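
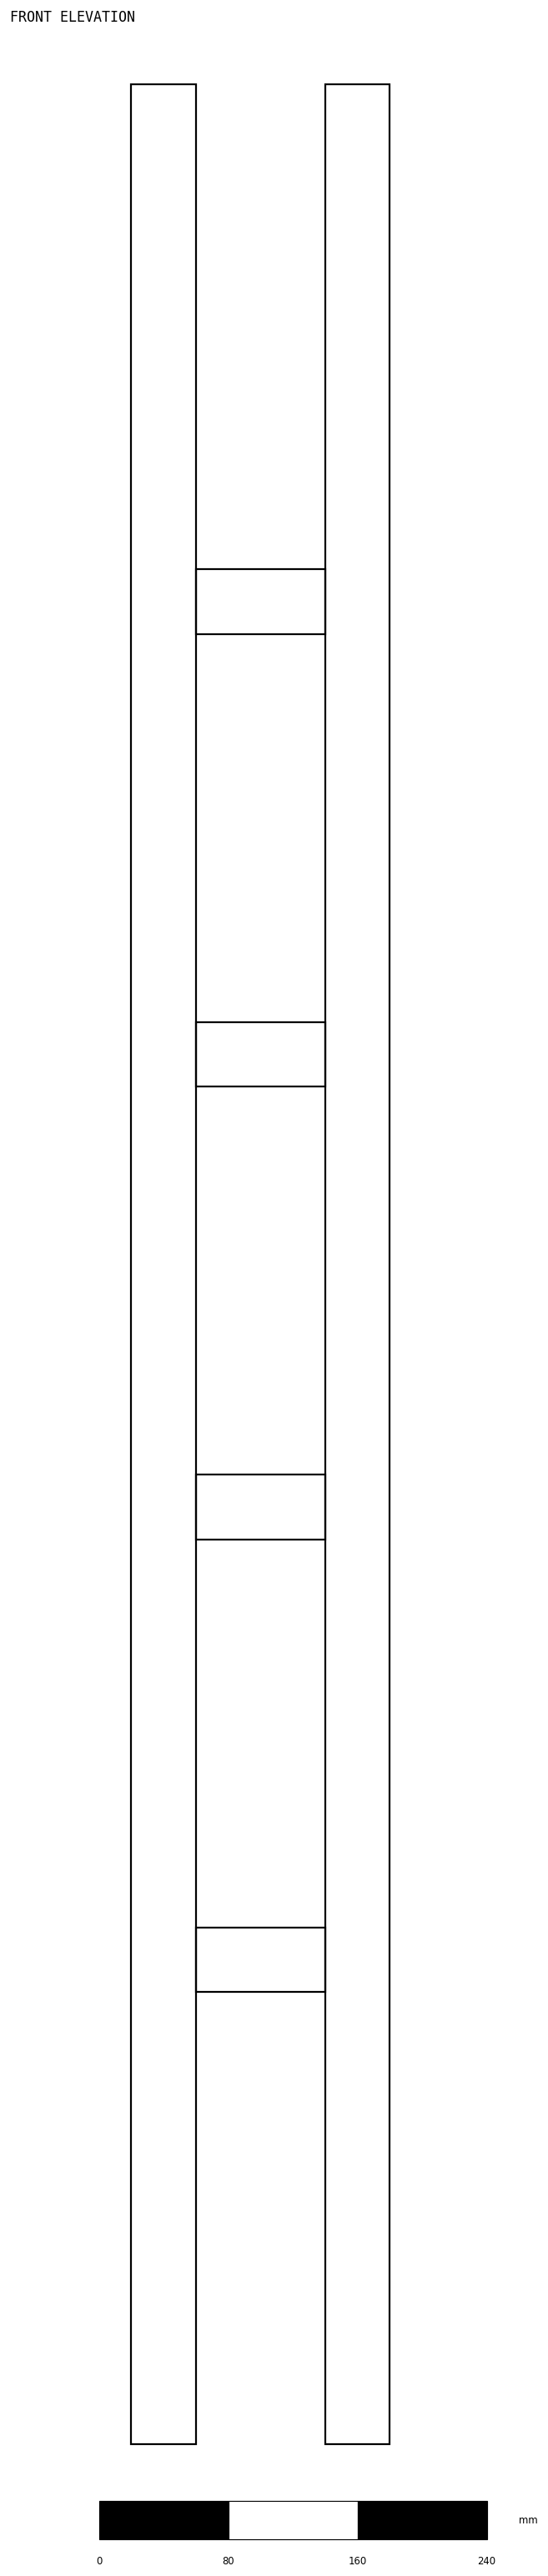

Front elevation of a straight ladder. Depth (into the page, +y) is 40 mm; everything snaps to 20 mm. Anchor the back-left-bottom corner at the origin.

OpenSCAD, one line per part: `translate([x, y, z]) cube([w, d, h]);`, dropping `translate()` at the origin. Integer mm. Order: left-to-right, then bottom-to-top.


cube([40, 40, 1460]);
translate([40, 0, 280]) cube([80, 40, 40]);
translate([40, 0, 560]) cube([80, 40, 40]);
translate([40, 0, 840]) cube([80, 40, 40]);
translate([40, 0, 1120]) cube([80, 40, 40]);
translate([120, 0, 0]) cube([40, 40, 1460]);


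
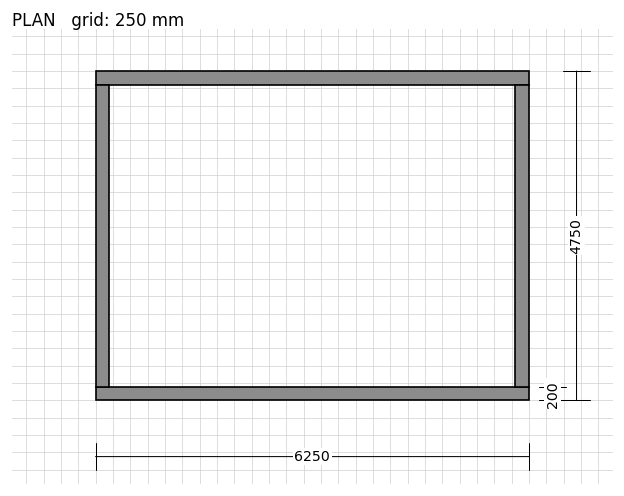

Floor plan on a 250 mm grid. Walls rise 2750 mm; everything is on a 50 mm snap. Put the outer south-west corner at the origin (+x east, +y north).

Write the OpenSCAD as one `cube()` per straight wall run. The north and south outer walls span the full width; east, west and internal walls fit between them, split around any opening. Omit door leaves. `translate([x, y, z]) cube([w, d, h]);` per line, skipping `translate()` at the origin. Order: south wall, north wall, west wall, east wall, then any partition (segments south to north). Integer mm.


cube([6250, 200, 2750]);
translate([0, 4550, 0]) cube([6250, 200, 2750]);
translate([0, 200, 0]) cube([200, 4350, 2750]);
translate([6050, 200, 0]) cube([200, 4350, 2750]);


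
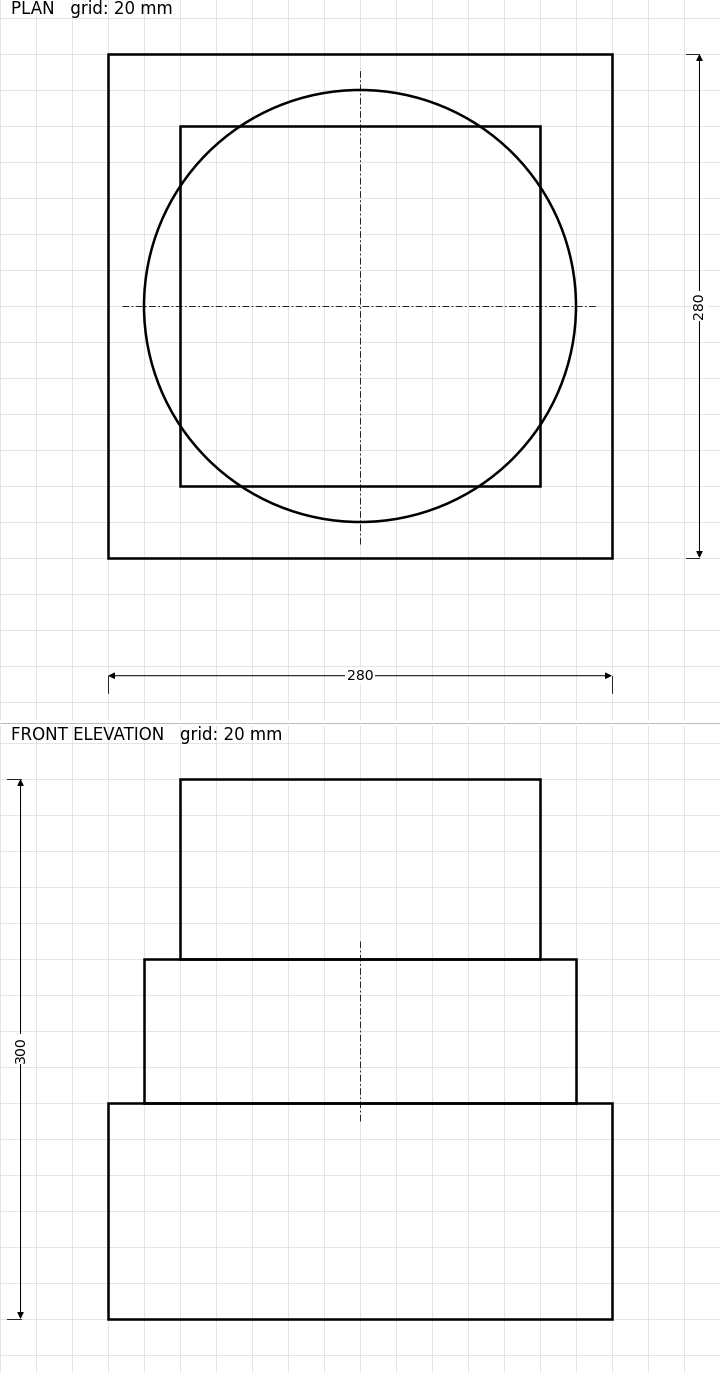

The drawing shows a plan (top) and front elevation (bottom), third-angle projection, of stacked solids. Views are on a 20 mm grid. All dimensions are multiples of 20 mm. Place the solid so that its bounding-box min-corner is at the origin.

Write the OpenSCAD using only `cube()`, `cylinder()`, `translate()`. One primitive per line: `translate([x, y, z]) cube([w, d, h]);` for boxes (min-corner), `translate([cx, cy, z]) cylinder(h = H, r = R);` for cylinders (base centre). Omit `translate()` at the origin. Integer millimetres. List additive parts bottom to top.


cube([280, 280, 120]);
translate([140, 140, 120]) cylinder(h = 80, r = 120);
translate([40, 40, 200]) cube([200, 200, 100]);


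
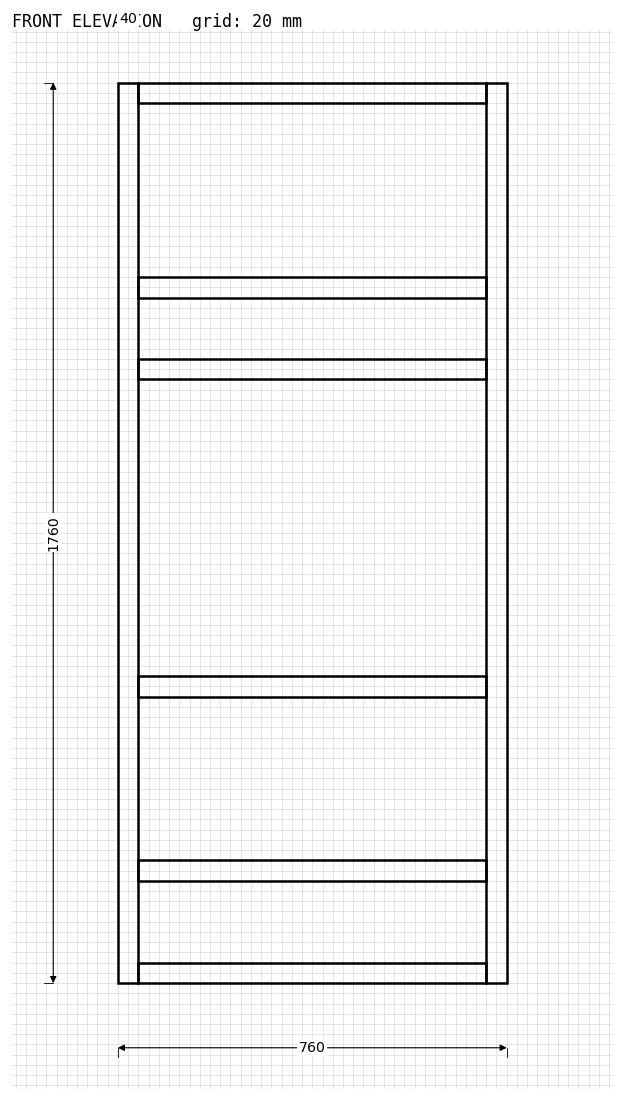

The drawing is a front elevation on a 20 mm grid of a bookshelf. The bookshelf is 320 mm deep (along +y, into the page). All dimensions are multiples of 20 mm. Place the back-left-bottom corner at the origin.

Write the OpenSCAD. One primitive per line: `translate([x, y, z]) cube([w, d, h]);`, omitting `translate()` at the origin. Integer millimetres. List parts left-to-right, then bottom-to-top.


cube([40, 320, 1760]);
translate([40, 0, 0]) cube([680, 320, 40]);
translate([40, 0, 200]) cube([680, 320, 40]);
translate([40, 0, 560]) cube([680, 320, 40]);
translate([40, 0, 1180]) cube([680, 320, 40]);
translate([40, 0, 1340]) cube([680, 320, 40]);
translate([40, 0, 1720]) cube([680, 320, 40]);
translate([720, 0, 0]) cube([40, 320, 1760]);


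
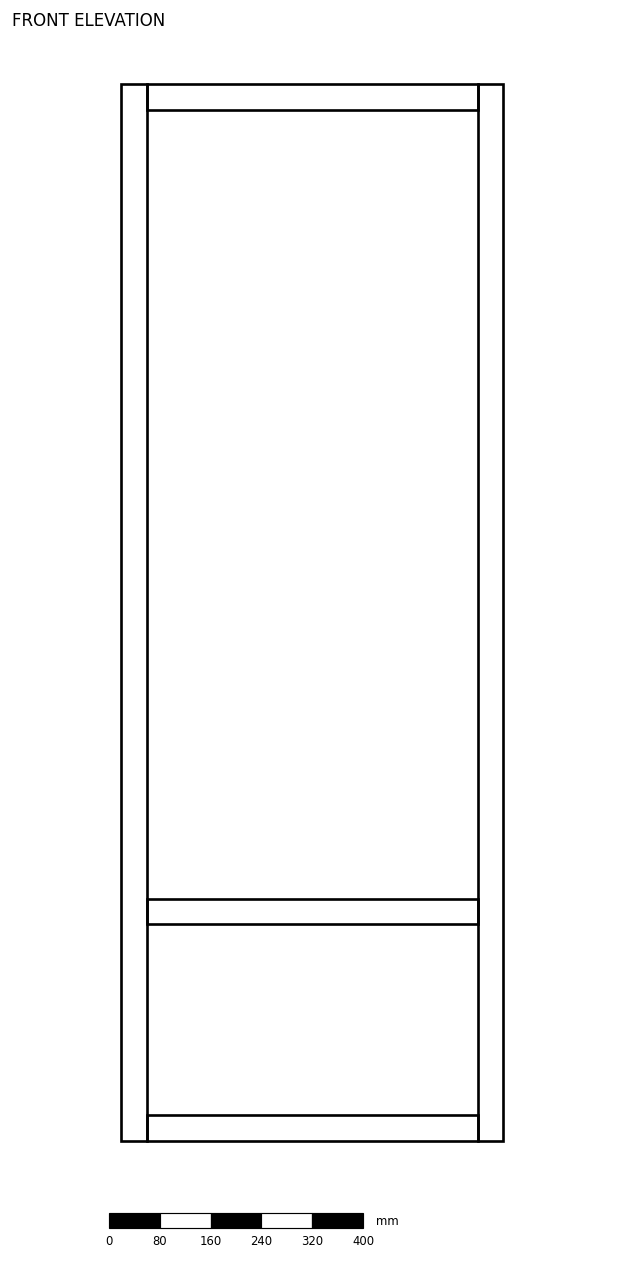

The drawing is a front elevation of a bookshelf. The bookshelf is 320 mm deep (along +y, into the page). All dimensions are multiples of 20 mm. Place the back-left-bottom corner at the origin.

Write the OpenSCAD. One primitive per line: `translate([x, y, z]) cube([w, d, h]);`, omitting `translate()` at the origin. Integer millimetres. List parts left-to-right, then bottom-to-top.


cube([40, 320, 1660]);
translate([40, 0, 0]) cube([520, 320, 40]);
translate([40, 0, 340]) cube([520, 320, 40]);
translate([40, 0, 1620]) cube([520, 320, 40]);
translate([560, 0, 0]) cube([40, 320, 1660]);


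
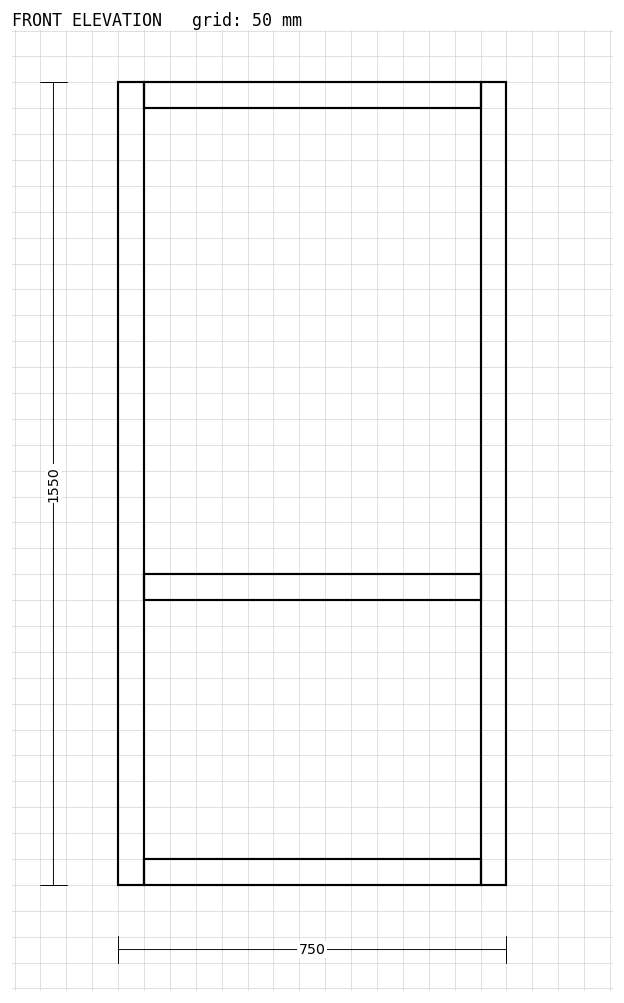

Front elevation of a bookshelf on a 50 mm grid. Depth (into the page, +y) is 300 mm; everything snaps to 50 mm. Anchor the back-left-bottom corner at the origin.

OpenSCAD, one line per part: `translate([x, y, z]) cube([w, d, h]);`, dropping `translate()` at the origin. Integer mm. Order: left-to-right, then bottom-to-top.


cube([50, 300, 1550]);
translate([50, 0, 0]) cube([650, 300, 50]);
translate([50, 0, 550]) cube([650, 300, 50]);
translate([50, 0, 1500]) cube([650, 300, 50]);
translate([700, 0, 0]) cube([50, 300, 1550]);


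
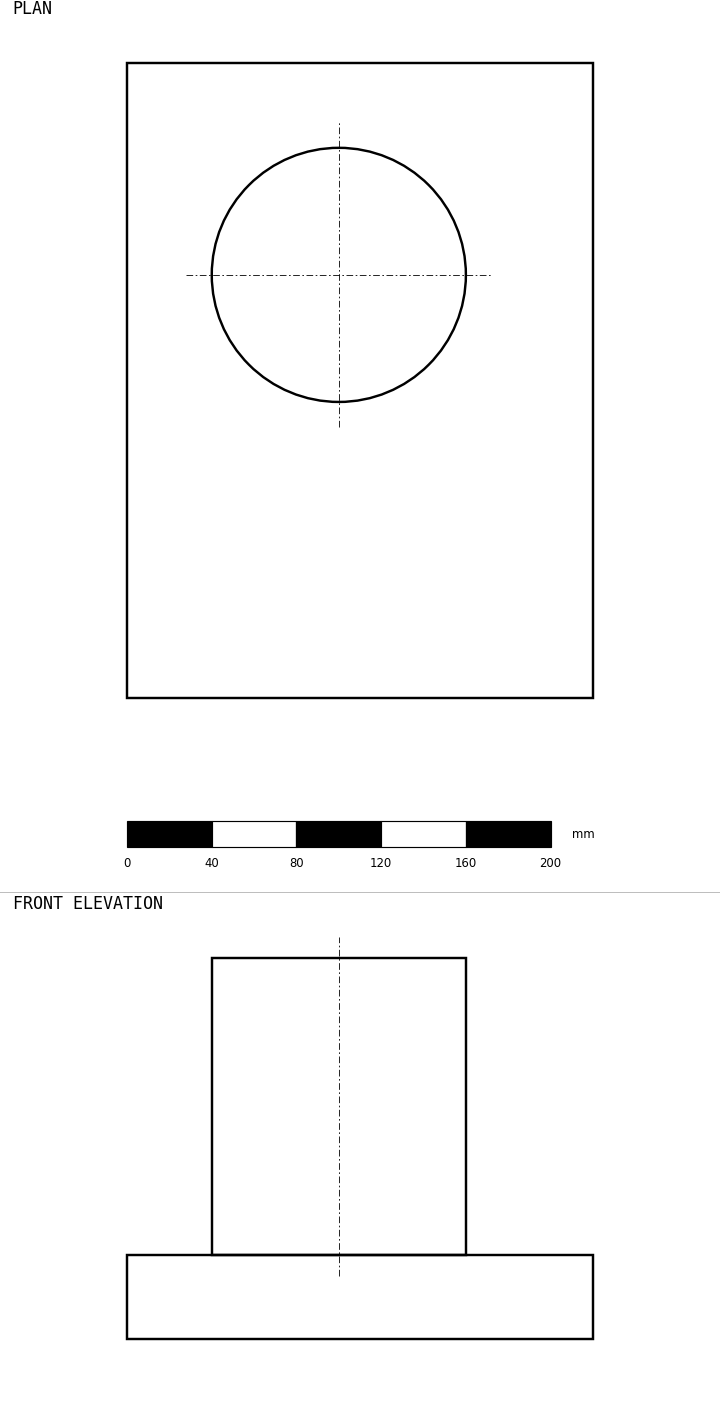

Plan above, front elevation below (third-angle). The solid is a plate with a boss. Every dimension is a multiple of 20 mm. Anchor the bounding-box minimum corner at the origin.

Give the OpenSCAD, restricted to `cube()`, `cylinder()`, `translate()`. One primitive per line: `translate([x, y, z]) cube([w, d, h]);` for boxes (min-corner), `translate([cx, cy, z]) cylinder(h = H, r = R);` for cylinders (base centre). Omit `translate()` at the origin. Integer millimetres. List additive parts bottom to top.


cube([220, 300, 40]);
translate([100, 200, 40]) cylinder(h = 140, r = 60);


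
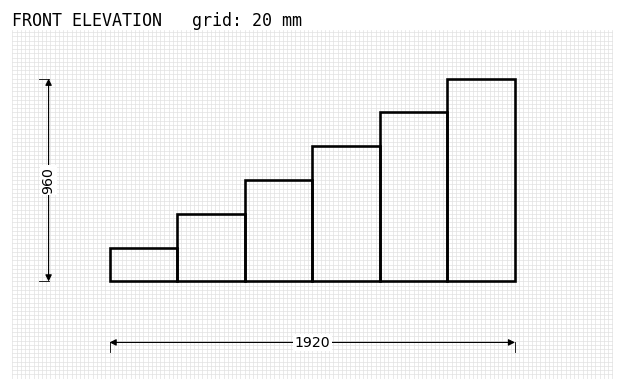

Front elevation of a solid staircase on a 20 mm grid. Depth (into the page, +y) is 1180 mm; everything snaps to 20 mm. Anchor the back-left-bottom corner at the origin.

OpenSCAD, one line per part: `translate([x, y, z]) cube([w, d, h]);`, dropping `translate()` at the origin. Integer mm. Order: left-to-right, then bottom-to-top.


cube([320, 1180, 160]);
translate([320, 0, 0]) cube([320, 1180, 320]);
translate([640, 0, 0]) cube([320, 1180, 480]);
translate([960, 0, 0]) cube([320, 1180, 640]);
translate([1280, 0, 0]) cube([320, 1180, 800]);
translate([1600, 0, 0]) cube([320, 1180, 960]);


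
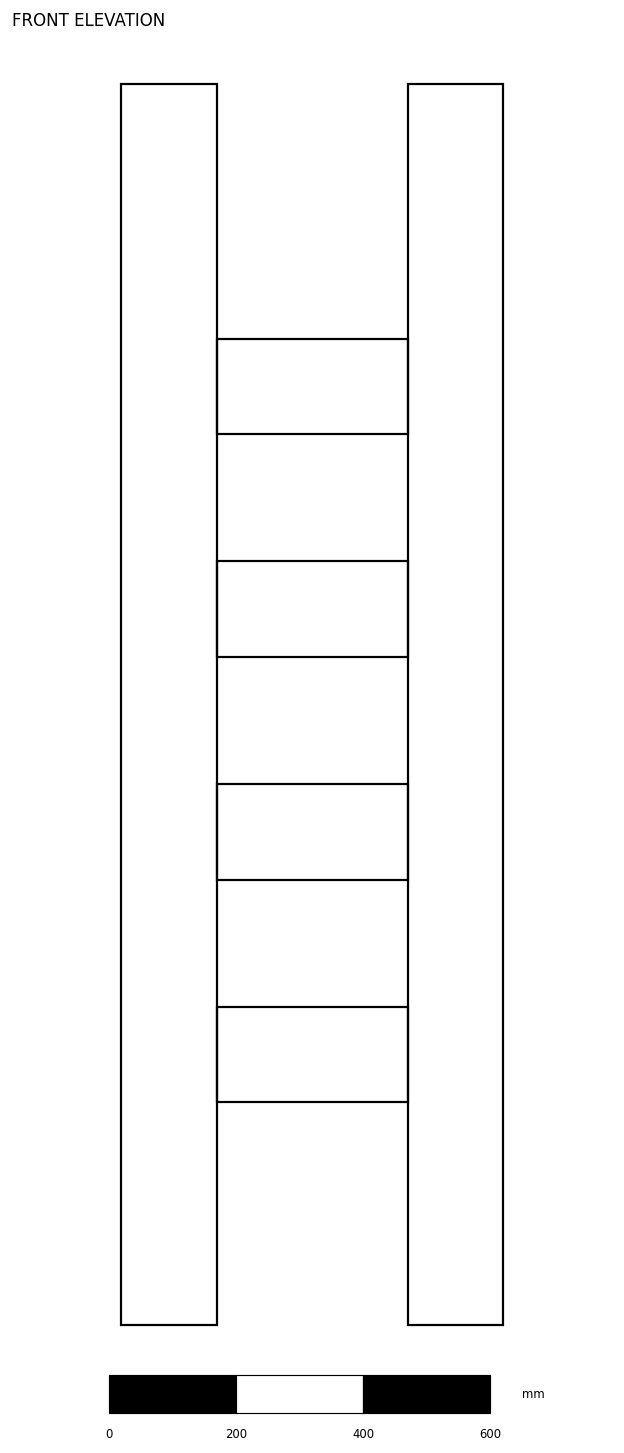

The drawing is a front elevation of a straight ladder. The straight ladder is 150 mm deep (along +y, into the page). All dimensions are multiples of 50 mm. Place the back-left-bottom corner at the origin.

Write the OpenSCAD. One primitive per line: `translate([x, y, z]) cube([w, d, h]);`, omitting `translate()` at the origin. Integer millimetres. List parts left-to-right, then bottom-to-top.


cube([150, 150, 1950]);
translate([150, 0, 350]) cube([300, 150, 150]);
translate([150, 0, 700]) cube([300, 150, 150]);
translate([150, 0, 1050]) cube([300, 150, 150]);
translate([150, 0, 1400]) cube([300, 150, 150]);
translate([450, 0, 0]) cube([150, 150, 1950]);


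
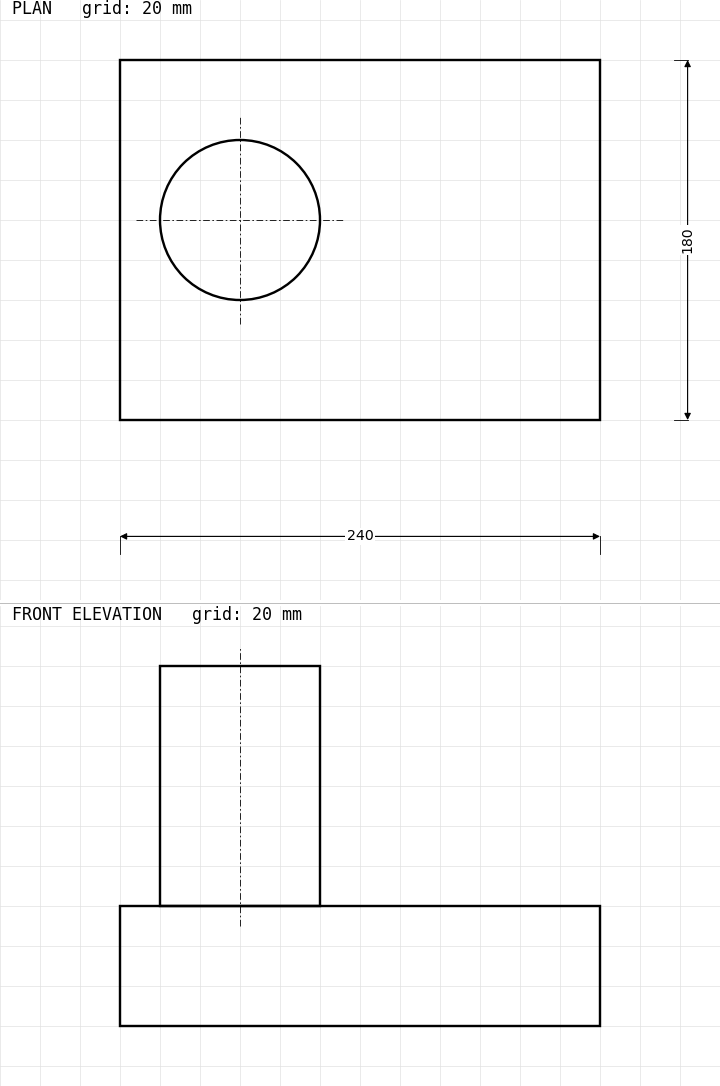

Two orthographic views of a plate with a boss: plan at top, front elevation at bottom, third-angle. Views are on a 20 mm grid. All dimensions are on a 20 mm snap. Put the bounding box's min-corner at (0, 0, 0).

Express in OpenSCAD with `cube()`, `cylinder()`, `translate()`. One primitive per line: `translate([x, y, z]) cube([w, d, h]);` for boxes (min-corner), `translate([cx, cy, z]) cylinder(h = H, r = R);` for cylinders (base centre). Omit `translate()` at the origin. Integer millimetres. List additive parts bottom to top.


cube([240, 180, 60]);
translate([60, 100, 60]) cylinder(h = 120, r = 40);


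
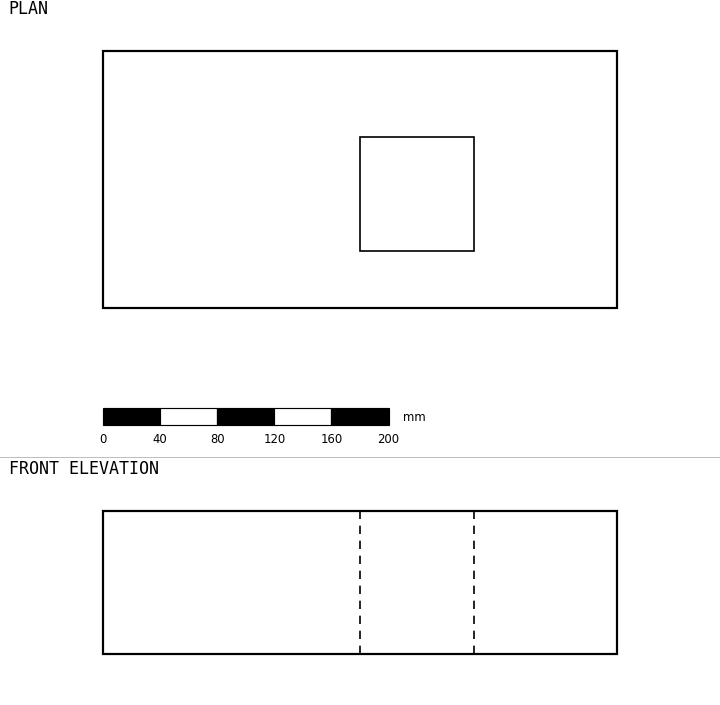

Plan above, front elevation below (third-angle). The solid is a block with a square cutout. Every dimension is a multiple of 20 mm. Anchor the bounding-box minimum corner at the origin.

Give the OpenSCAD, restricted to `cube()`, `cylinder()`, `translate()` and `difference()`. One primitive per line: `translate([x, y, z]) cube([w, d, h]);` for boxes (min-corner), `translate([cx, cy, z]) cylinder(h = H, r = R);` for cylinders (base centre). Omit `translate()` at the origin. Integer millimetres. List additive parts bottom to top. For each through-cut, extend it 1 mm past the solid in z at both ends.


difference() {
  cube([360, 180, 100]);
  translate([180, 40, -1]) cube([80, 80, 102]);
}


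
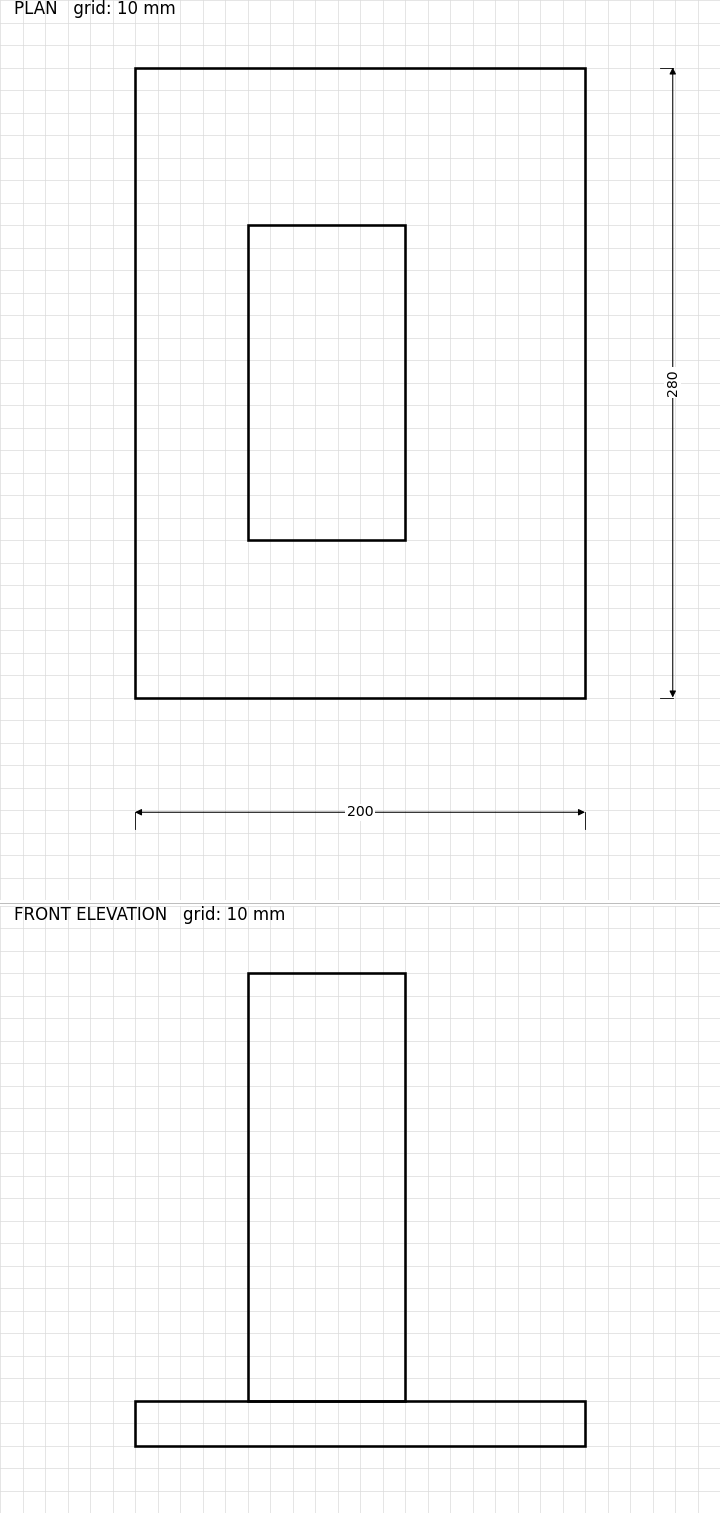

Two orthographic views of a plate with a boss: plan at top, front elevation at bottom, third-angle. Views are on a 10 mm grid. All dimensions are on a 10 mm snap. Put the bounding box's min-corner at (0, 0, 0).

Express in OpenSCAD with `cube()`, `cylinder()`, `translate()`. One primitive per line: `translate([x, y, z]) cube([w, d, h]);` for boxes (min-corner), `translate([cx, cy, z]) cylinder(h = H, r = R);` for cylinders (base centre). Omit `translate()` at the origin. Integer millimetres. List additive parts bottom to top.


cube([200, 280, 20]);
translate([50, 70, 20]) cube([70, 140, 190]);


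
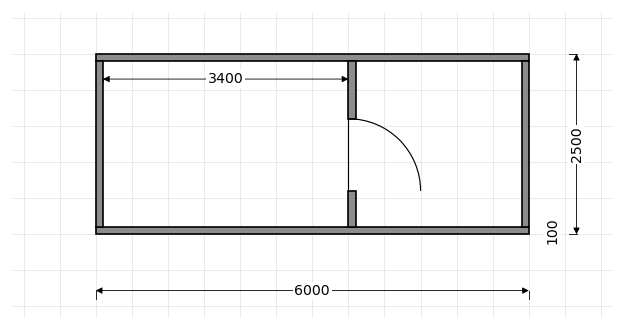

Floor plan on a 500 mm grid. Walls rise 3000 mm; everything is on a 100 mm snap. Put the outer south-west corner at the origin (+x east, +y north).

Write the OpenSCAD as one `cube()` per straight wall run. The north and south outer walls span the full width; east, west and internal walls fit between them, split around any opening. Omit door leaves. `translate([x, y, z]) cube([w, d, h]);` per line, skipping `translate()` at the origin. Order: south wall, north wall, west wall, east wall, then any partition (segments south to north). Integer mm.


cube([6000, 100, 3000]);
translate([0, 2400, 0]) cube([6000, 100, 3000]);
translate([0, 100, 0]) cube([100, 2300, 3000]);
translate([5900, 100, 0]) cube([100, 2300, 3000]);
translate([3500, 100, 0]) cube([100, 500, 3000]);
translate([3500, 1600, 0]) cube([100, 800, 3000]);


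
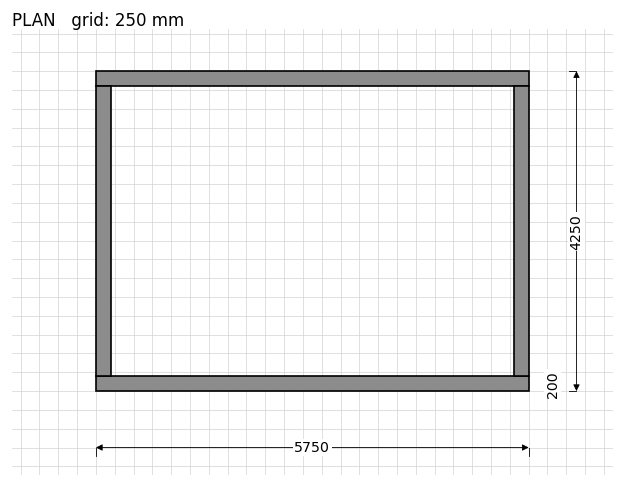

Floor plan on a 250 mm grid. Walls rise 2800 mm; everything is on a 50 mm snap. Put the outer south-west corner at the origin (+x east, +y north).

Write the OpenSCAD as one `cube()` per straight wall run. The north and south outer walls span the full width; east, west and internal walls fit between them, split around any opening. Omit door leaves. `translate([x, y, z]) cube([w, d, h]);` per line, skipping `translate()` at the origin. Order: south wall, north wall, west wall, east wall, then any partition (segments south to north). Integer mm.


cube([5750, 200, 2800]);
translate([0, 4050, 0]) cube([5750, 200, 2800]);
translate([0, 200, 0]) cube([200, 3850, 2800]);
translate([5550, 200, 0]) cube([200, 3850, 2800]);


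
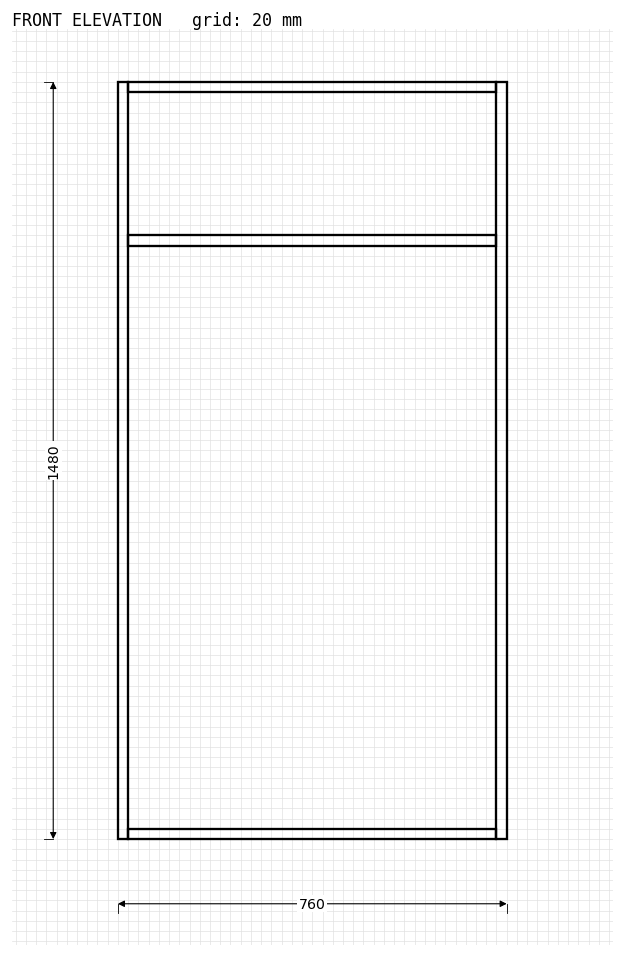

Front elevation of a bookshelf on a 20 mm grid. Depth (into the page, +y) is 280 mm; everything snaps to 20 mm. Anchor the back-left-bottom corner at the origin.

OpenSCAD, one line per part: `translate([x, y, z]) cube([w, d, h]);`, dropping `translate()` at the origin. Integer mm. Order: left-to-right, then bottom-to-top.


cube([20, 280, 1480]);
translate([20, 0, 0]) cube([720, 280, 20]);
translate([20, 0, 1160]) cube([720, 280, 20]);
translate([20, 0, 1460]) cube([720, 280, 20]);
translate([740, 0, 0]) cube([20, 280, 1480]);


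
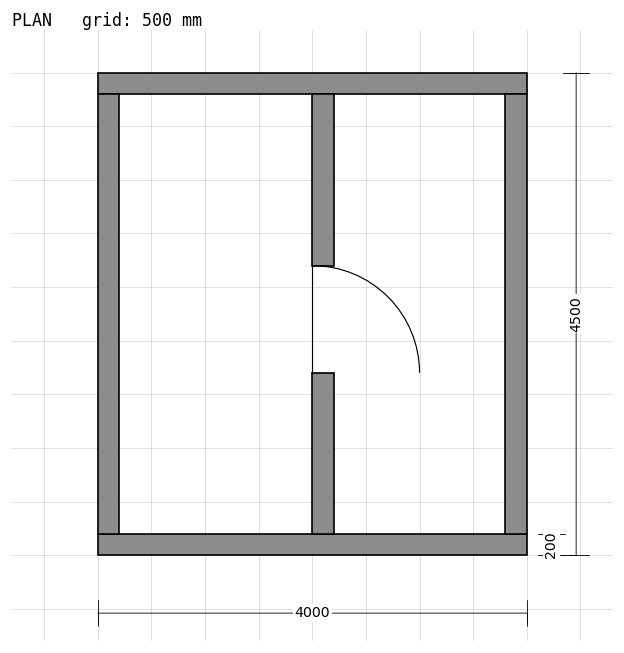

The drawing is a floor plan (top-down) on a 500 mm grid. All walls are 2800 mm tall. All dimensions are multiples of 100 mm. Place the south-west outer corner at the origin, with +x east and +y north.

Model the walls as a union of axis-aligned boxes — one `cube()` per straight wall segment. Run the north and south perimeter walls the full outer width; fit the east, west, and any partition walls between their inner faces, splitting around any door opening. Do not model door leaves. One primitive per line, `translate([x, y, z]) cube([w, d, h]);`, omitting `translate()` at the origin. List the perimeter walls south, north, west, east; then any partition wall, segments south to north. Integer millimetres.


cube([4000, 200, 2800]);
translate([0, 4300, 0]) cube([4000, 200, 2800]);
translate([0, 200, 0]) cube([200, 4100, 2800]);
translate([3800, 200, 0]) cube([200, 4100, 2800]);
translate([2000, 200, 0]) cube([200, 1500, 2800]);
translate([2000, 2700, 0]) cube([200, 1600, 2800]);


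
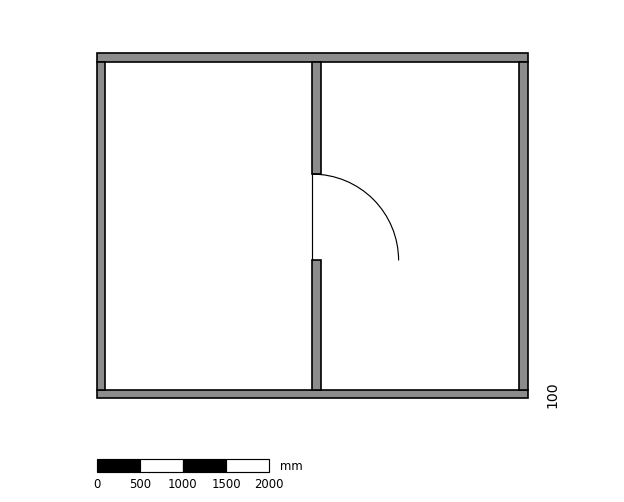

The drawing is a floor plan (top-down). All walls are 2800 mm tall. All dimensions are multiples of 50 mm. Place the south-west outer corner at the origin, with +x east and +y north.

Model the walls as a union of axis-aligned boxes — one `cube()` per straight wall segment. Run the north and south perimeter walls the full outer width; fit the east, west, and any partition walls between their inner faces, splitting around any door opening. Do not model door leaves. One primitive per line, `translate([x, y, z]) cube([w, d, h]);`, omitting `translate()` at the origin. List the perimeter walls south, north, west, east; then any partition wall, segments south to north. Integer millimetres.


cube([5000, 100, 2800]);
translate([0, 3900, 0]) cube([5000, 100, 2800]);
translate([0, 100, 0]) cube([100, 3800, 2800]);
translate([4900, 100, 0]) cube([100, 3800, 2800]);
translate([2500, 100, 0]) cube([100, 1500, 2800]);
translate([2500, 2600, 0]) cube([100, 1300, 2800]);


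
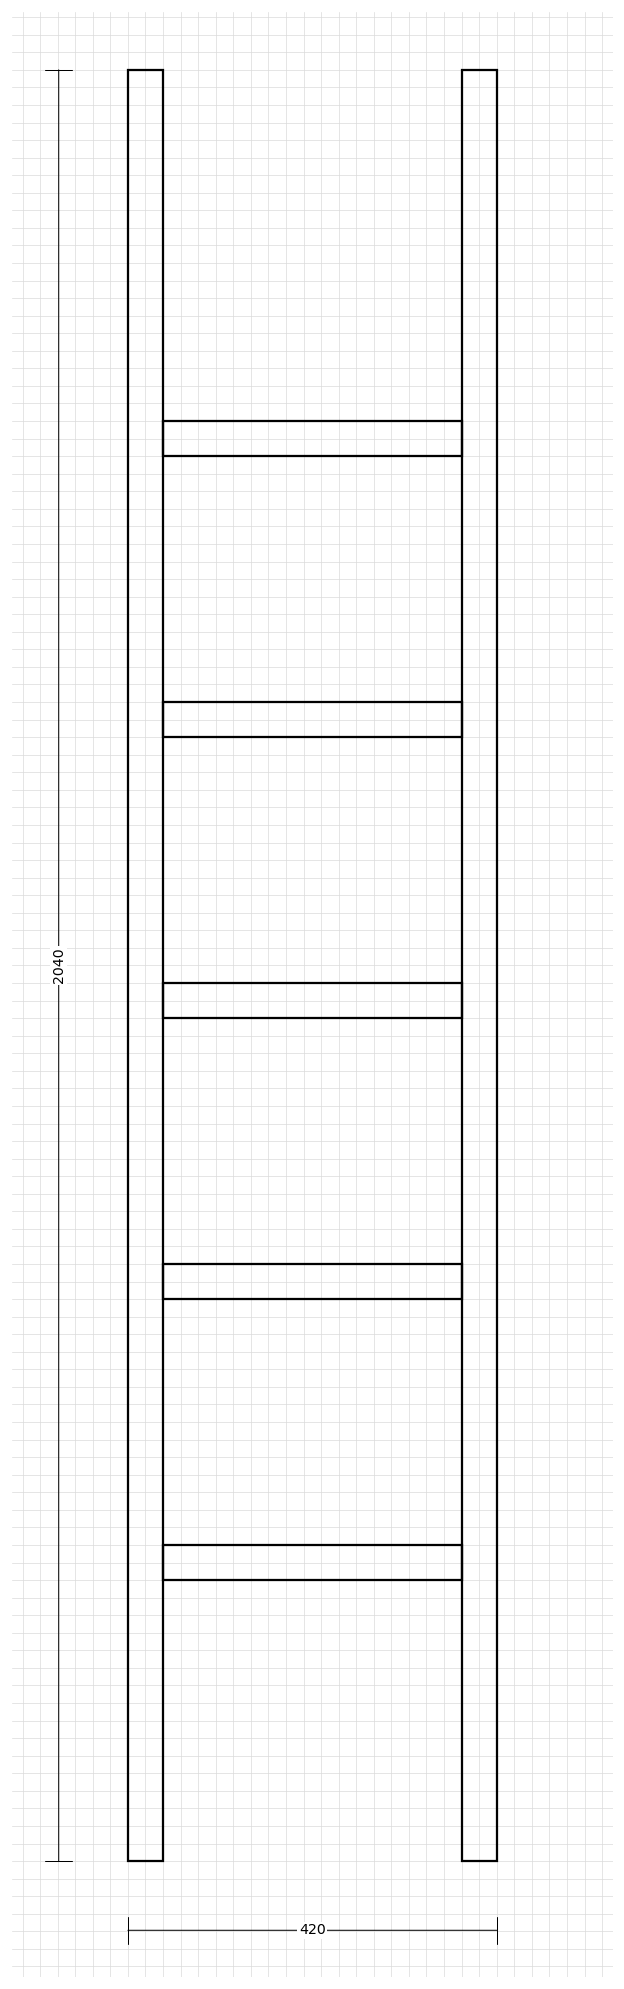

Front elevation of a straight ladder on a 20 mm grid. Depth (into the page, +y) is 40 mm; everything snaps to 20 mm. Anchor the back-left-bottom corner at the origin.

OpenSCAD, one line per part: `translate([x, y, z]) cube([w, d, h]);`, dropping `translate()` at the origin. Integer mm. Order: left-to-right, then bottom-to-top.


cube([40, 40, 2040]);
translate([40, 0, 320]) cube([340, 40, 40]);
translate([40, 0, 640]) cube([340, 40, 40]);
translate([40, 0, 960]) cube([340, 40, 40]);
translate([40, 0, 1280]) cube([340, 40, 40]);
translate([40, 0, 1600]) cube([340, 40, 40]);
translate([380, 0, 0]) cube([40, 40, 2040]);


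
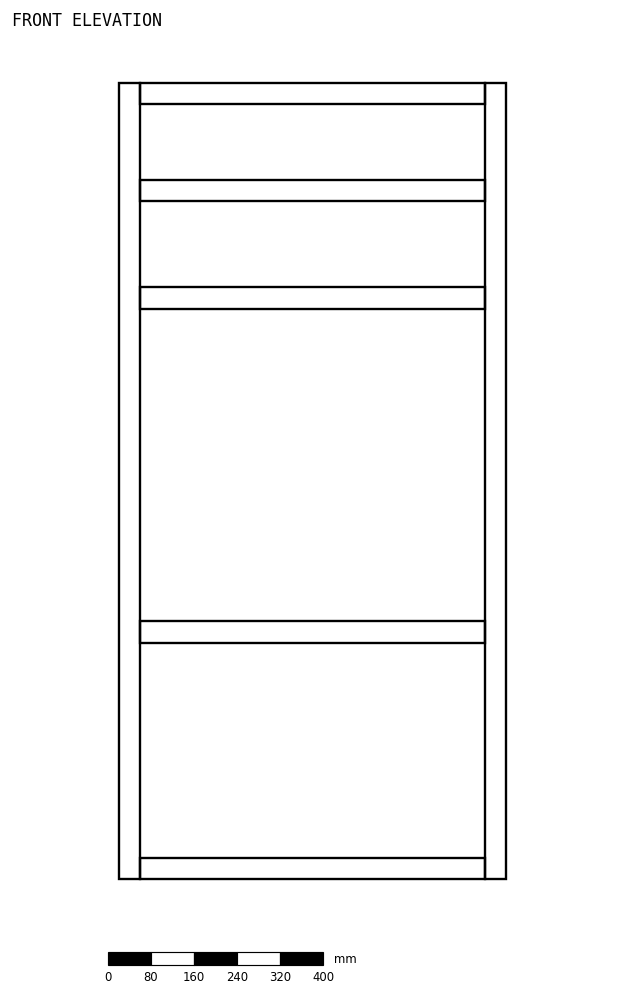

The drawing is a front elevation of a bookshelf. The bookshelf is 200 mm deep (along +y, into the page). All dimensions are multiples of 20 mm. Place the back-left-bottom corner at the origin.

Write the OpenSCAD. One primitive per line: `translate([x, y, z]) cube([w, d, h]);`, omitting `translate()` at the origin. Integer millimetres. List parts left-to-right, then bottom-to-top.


cube([40, 200, 1480]);
translate([40, 0, 0]) cube([640, 200, 40]);
translate([40, 0, 440]) cube([640, 200, 40]);
translate([40, 0, 1060]) cube([640, 200, 40]);
translate([40, 0, 1260]) cube([640, 200, 40]);
translate([40, 0, 1440]) cube([640, 200, 40]);
translate([680, 0, 0]) cube([40, 200, 1480]);


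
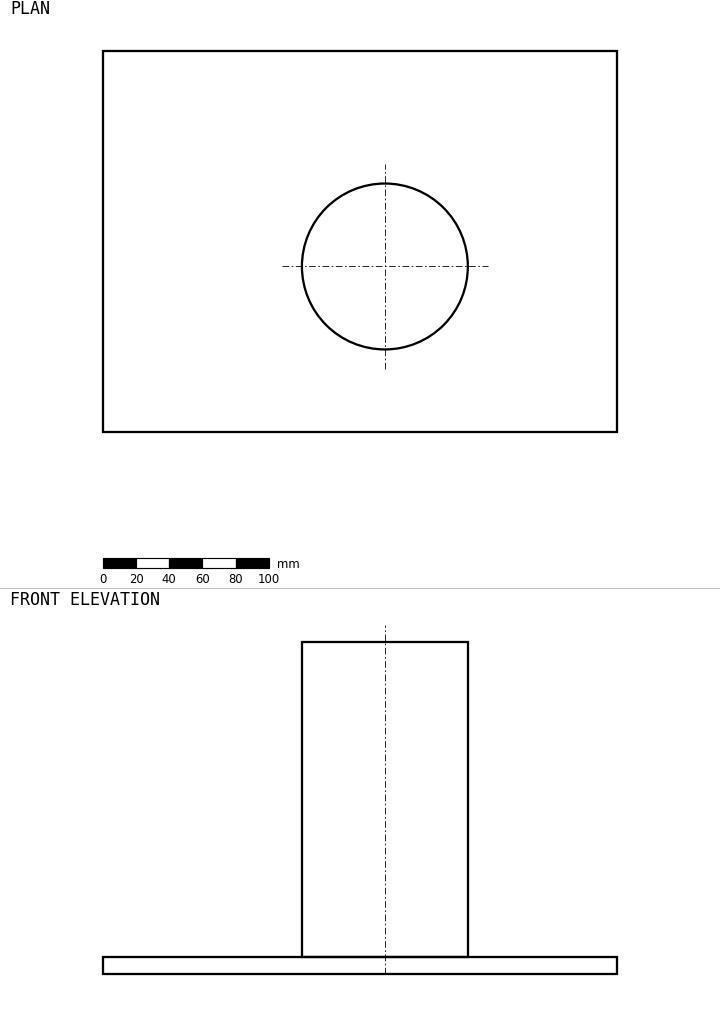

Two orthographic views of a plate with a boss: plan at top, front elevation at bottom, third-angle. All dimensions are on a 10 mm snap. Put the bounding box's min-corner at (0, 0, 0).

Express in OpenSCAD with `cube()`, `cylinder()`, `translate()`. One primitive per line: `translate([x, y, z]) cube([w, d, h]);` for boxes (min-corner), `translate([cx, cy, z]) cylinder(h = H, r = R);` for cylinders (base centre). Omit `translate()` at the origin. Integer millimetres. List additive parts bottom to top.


cube([310, 230, 10]);
translate([170, 100, 10]) cylinder(h = 190, r = 50);


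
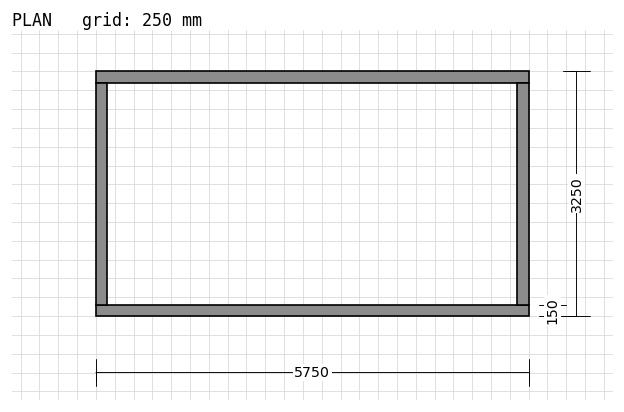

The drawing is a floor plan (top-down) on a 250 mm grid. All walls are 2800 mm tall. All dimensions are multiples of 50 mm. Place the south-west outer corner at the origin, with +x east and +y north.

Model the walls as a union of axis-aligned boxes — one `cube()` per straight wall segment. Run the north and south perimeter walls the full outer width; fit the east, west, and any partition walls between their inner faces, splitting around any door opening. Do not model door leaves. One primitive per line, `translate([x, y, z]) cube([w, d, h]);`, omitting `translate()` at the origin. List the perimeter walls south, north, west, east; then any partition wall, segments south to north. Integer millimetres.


cube([5750, 150, 2800]);
translate([0, 3100, 0]) cube([5750, 150, 2800]);
translate([0, 150, 0]) cube([150, 2950, 2800]);
translate([5600, 150, 0]) cube([150, 2950, 2800]);


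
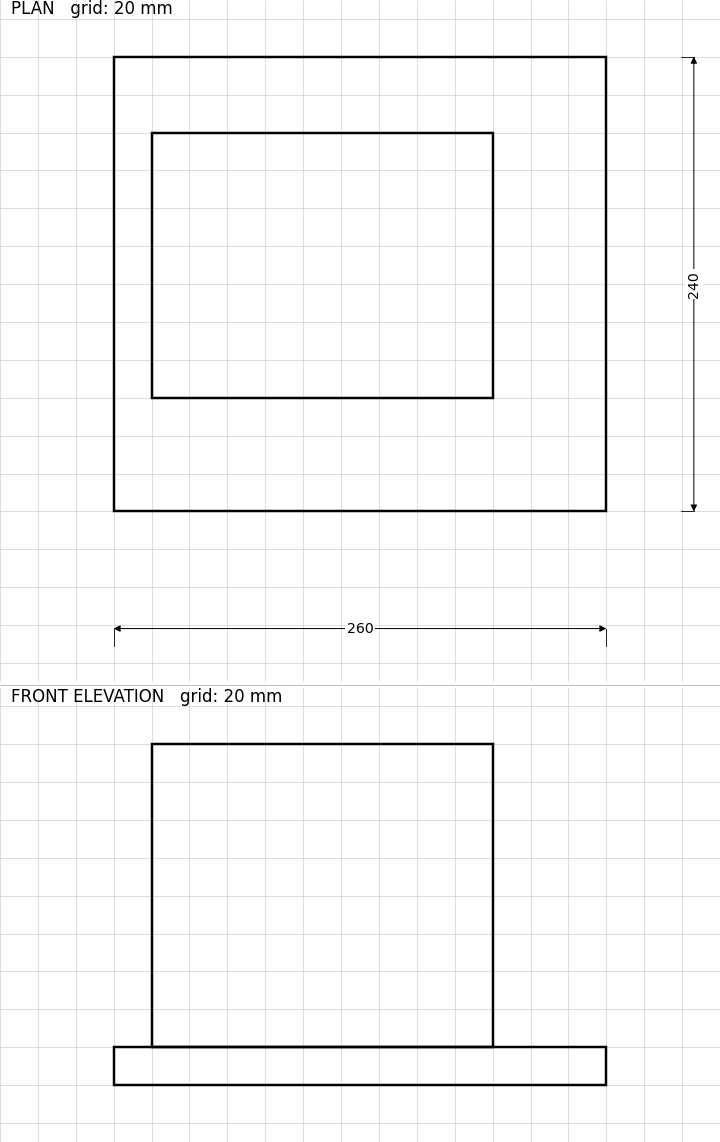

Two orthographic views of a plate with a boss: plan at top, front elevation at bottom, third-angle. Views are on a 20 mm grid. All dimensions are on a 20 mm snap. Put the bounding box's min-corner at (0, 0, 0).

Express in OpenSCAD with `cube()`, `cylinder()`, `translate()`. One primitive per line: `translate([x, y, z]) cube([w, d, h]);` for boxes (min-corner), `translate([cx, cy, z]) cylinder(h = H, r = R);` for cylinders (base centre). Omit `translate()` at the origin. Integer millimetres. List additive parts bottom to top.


cube([260, 240, 20]);
translate([20, 60, 20]) cube([180, 140, 160]);


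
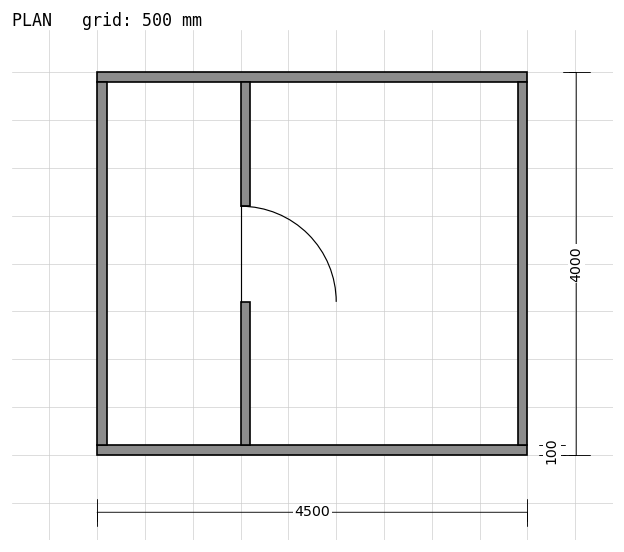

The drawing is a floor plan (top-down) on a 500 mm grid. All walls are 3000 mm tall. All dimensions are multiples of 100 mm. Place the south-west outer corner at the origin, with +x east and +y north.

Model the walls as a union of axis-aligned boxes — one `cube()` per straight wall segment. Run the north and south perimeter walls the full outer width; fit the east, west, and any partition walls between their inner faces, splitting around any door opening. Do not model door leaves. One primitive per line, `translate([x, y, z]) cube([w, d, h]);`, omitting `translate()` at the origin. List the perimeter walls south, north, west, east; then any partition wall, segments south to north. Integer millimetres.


cube([4500, 100, 3000]);
translate([0, 3900, 0]) cube([4500, 100, 3000]);
translate([0, 100, 0]) cube([100, 3800, 3000]);
translate([4400, 100, 0]) cube([100, 3800, 3000]);
translate([1500, 100, 0]) cube([100, 1500, 3000]);
translate([1500, 2600, 0]) cube([100, 1300, 3000]);


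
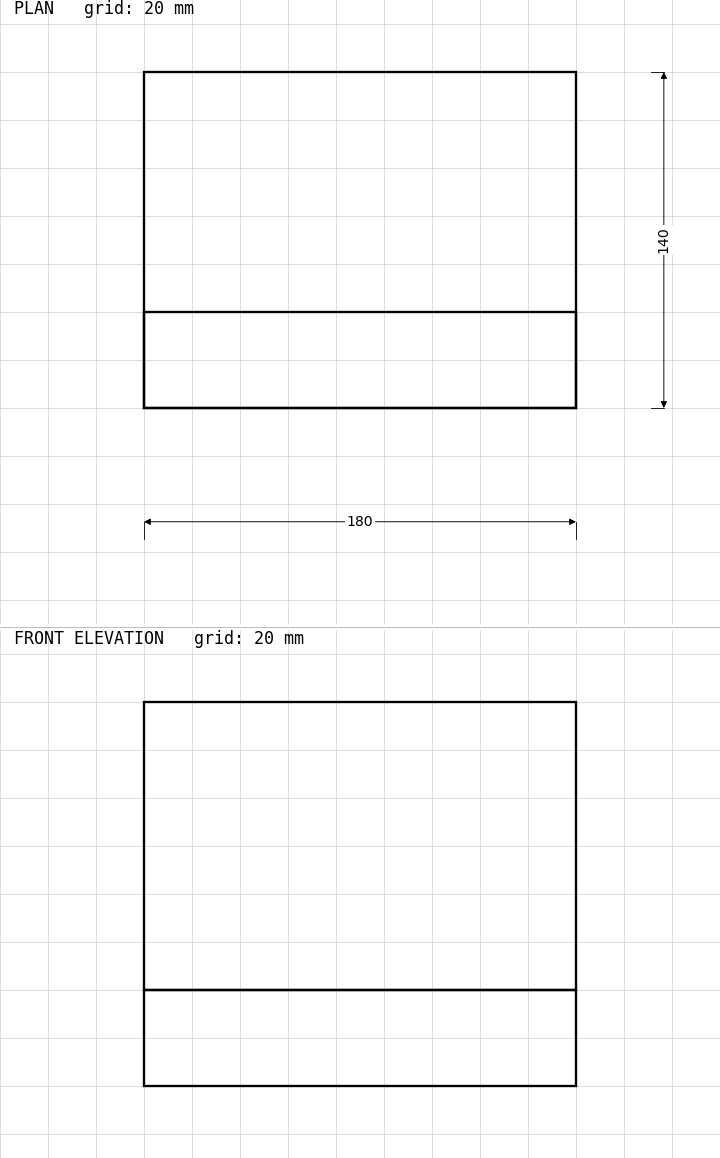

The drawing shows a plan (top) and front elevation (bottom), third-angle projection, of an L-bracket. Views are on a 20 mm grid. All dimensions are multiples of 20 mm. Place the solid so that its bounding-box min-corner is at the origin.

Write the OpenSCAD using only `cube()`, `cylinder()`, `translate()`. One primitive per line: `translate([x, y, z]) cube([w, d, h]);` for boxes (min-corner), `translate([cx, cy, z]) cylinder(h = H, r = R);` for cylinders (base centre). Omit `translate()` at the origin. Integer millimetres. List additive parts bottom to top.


cube([180, 140, 40]);
translate([0, 0, 40]) cube([180, 40, 120]);


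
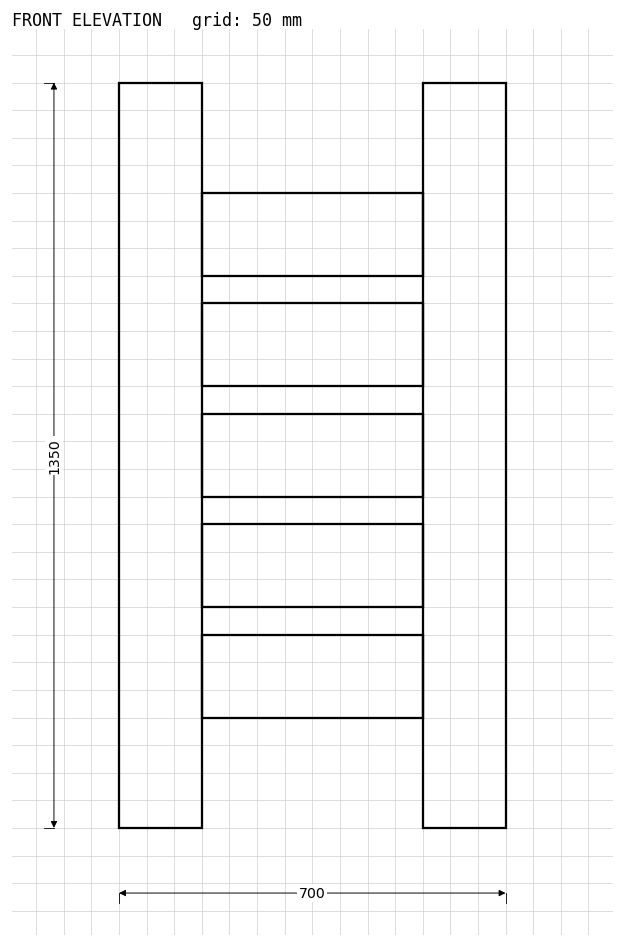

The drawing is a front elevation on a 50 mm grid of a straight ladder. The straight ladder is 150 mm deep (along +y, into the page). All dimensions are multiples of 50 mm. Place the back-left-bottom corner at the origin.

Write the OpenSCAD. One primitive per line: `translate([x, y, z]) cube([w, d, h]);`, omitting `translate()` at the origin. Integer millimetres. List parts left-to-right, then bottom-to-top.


cube([150, 150, 1350]);
translate([150, 0, 200]) cube([400, 150, 150]);
translate([150, 0, 400]) cube([400, 150, 150]);
translate([150, 0, 600]) cube([400, 150, 150]);
translate([150, 0, 800]) cube([400, 150, 150]);
translate([150, 0, 1000]) cube([400, 150, 150]);
translate([550, 0, 0]) cube([150, 150, 1350]);


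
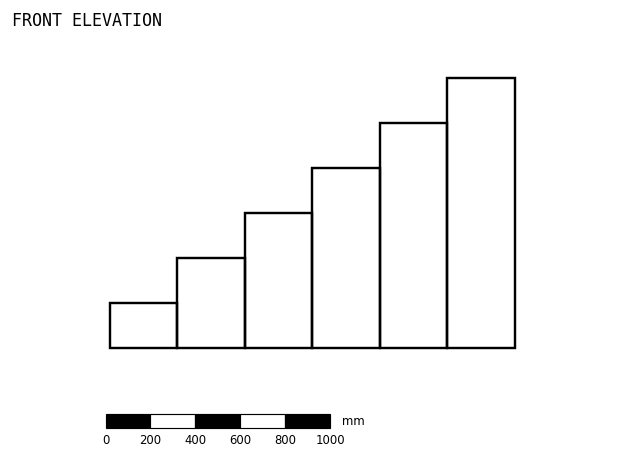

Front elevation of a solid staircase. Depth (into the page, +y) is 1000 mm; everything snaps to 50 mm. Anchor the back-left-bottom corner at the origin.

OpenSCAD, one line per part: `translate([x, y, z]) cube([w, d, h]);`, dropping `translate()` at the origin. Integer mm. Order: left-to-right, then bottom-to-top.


cube([300, 1000, 200]);
translate([300, 0, 0]) cube([300, 1000, 400]);
translate([600, 0, 0]) cube([300, 1000, 600]);
translate([900, 0, 0]) cube([300, 1000, 800]);
translate([1200, 0, 0]) cube([300, 1000, 1000]);
translate([1500, 0, 0]) cube([300, 1000, 1200]);


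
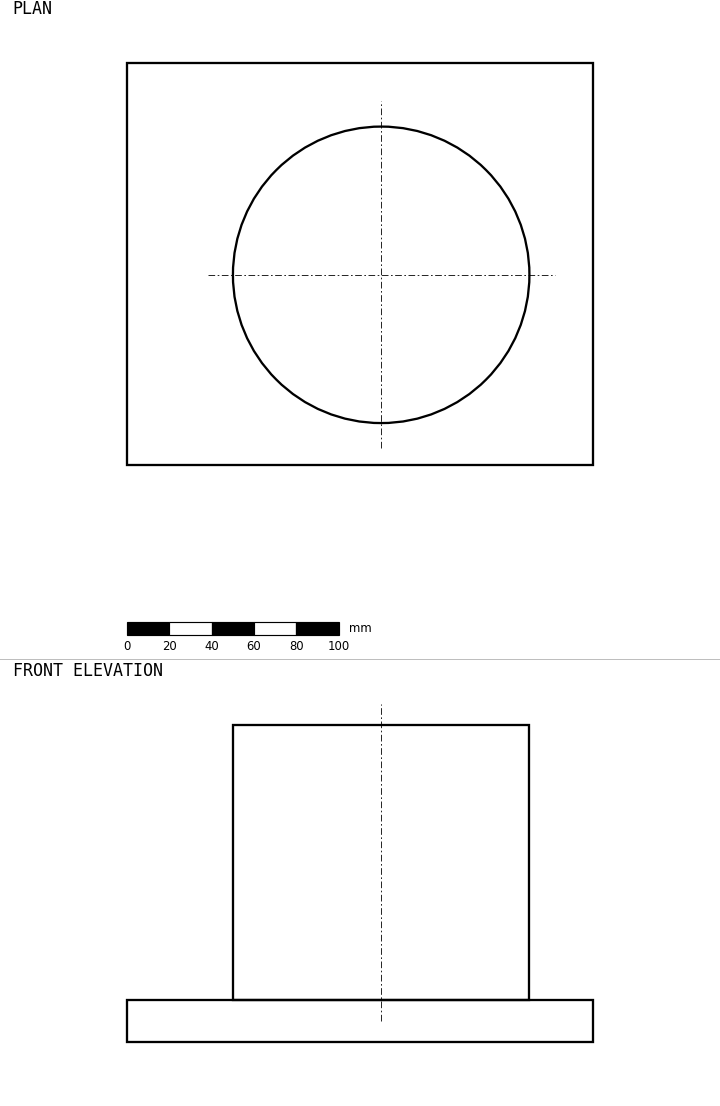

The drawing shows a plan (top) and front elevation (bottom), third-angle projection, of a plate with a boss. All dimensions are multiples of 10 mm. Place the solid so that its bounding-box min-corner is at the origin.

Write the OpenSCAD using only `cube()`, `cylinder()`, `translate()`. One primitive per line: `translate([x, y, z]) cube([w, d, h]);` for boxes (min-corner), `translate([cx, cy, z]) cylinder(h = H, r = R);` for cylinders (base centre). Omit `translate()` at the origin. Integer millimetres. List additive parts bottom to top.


cube([220, 190, 20]);
translate([120, 90, 20]) cylinder(h = 130, r = 70);


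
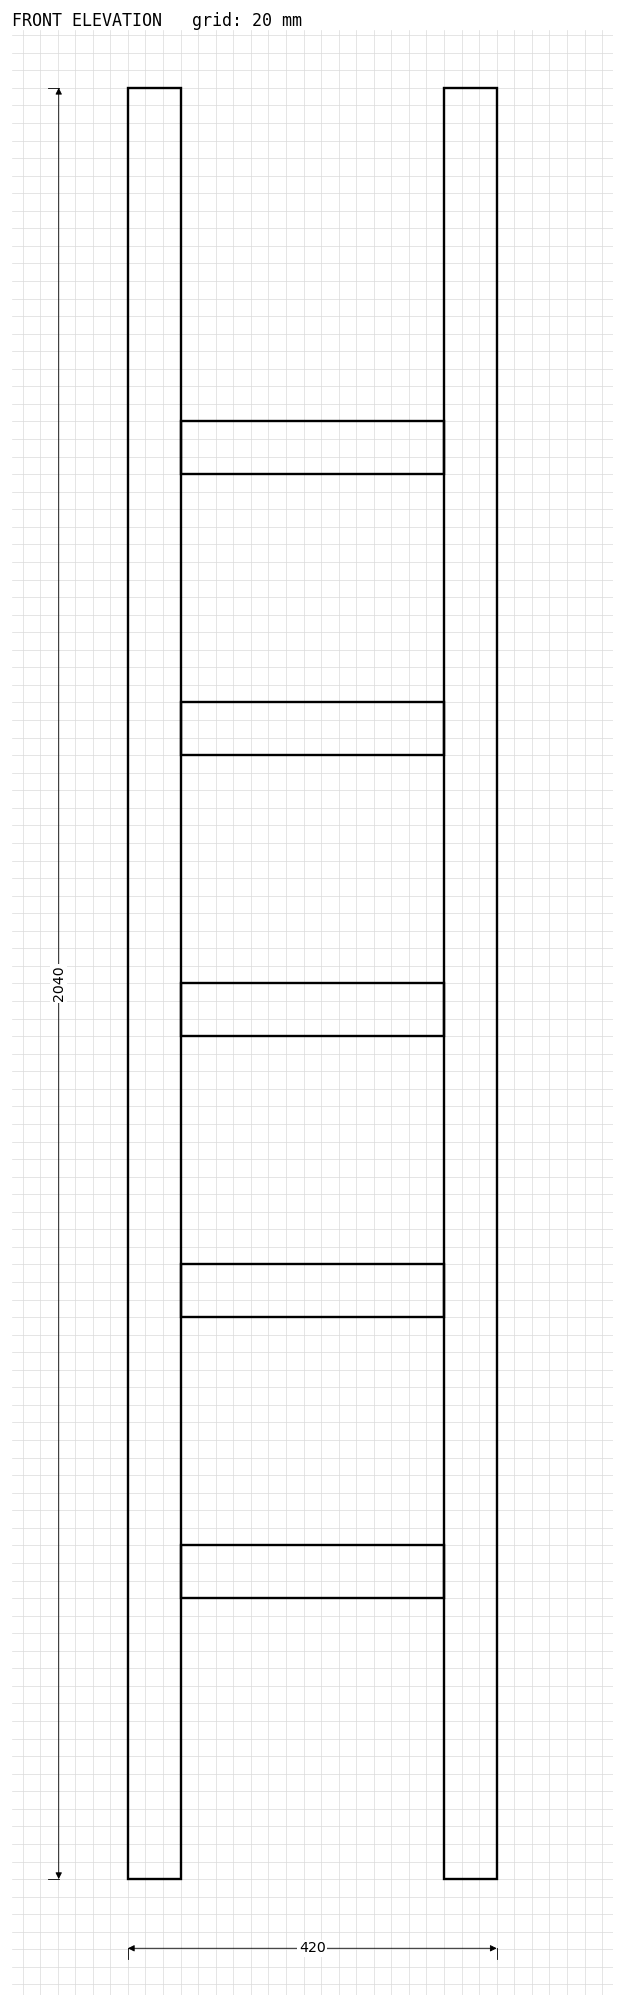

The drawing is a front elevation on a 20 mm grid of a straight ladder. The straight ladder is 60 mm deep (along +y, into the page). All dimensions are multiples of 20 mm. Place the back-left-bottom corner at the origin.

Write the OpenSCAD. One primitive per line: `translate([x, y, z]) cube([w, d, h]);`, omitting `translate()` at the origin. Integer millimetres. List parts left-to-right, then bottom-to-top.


cube([60, 60, 2040]);
translate([60, 0, 320]) cube([300, 60, 60]);
translate([60, 0, 640]) cube([300, 60, 60]);
translate([60, 0, 960]) cube([300, 60, 60]);
translate([60, 0, 1280]) cube([300, 60, 60]);
translate([60, 0, 1600]) cube([300, 60, 60]);
translate([360, 0, 0]) cube([60, 60, 2040]);


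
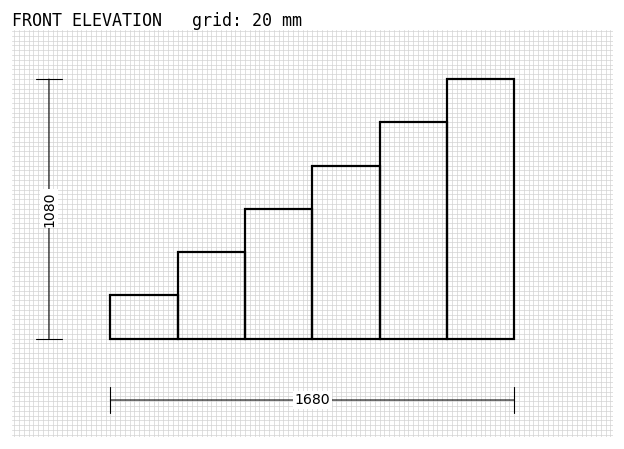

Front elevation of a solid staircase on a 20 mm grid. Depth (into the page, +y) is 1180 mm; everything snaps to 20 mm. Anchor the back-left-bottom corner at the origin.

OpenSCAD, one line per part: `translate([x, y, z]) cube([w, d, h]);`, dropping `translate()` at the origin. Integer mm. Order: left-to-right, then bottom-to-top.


cube([280, 1180, 180]);
translate([280, 0, 0]) cube([280, 1180, 360]);
translate([560, 0, 0]) cube([280, 1180, 540]);
translate([840, 0, 0]) cube([280, 1180, 720]);
translate([1120, 0, 0]) cube([280, 1180, 900]);
translate([1400, 0, 0]) cube([280, 1180, 1080]);


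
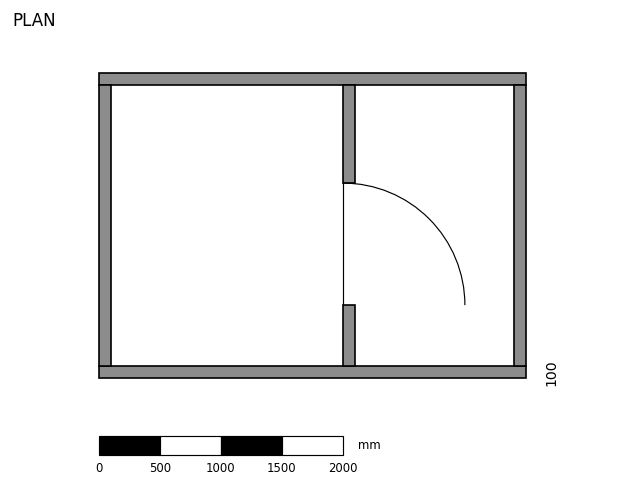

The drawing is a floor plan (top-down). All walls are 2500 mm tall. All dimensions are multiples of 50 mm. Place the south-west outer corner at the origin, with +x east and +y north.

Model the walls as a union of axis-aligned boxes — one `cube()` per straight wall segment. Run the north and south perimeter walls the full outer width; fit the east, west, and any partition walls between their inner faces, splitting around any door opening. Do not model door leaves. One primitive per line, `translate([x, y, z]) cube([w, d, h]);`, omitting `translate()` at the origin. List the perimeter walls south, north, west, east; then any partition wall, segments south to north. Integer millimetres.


cube([3500, 100, 2500]);
translate([0, 2400, 0]) cube([3500, 100, 2500]);
translate([0, 100, 0]) cube([100, 2300, 2500]);
translate([3400, 100, 0]) cube([100, 2300, 2500]);
translate([2000, 100, 0]) cube([100, 500, 2500]);
translate([2000, 1600, 0]) cube([100, 800, 2500]);


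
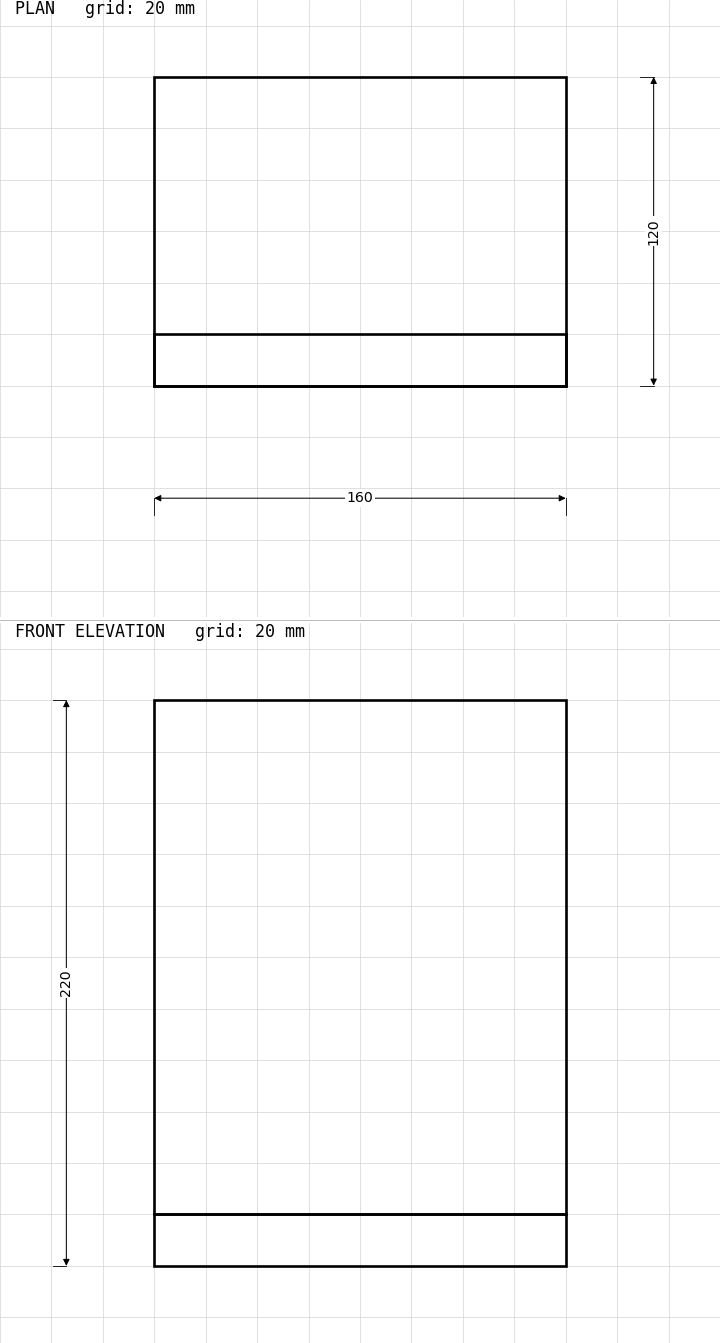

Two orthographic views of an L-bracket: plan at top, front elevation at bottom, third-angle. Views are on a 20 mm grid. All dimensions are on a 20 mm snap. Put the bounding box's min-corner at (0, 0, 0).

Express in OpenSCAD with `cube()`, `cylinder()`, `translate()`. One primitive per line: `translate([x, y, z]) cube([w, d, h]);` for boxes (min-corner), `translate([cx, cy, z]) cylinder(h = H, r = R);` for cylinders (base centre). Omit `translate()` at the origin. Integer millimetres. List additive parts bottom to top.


cube([160, 120, 20]);
translate([0, 0, 20]) cube([160, 20, 200]);


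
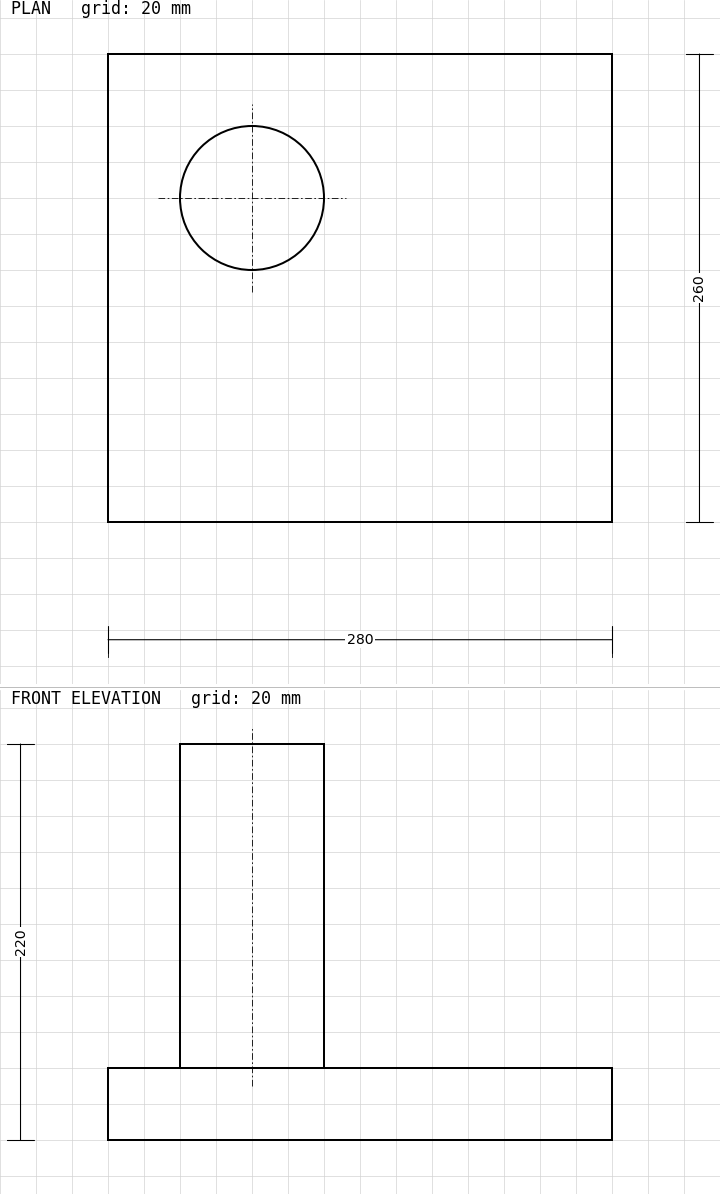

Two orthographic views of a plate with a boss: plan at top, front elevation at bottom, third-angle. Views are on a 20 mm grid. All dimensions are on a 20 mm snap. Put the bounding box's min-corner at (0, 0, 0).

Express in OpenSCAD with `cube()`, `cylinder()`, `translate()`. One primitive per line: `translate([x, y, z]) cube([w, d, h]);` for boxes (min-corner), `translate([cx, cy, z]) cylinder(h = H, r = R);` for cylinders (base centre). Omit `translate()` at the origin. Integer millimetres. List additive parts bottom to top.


cube([280, 260, 40]);
translate([80, 180, 40]) cylinder(h = 180, r = 40);


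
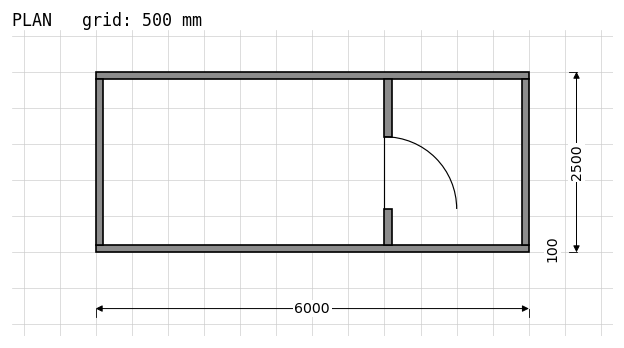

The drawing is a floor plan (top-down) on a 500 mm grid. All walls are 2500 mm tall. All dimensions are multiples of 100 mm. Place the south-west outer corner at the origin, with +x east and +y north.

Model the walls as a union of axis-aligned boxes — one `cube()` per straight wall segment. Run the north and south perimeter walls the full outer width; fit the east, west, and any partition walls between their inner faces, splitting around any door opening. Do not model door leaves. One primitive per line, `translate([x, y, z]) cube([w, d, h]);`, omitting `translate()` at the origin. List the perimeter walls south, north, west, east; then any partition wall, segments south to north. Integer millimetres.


cube([6000, 100, 2500]);
translate([0, 2400, 0]) cube([6000, 100, 2500]);
translate([0, 100, 0]) cube([100, 2300, 2500]);
translate([5900, 100, 0]) cube([100, 2300, 2500]);
translate([4000, 100, 0]) cube([100, 500, 2500]);
translate([4000, 1600, 0]) cube([100, 800, 2500]);


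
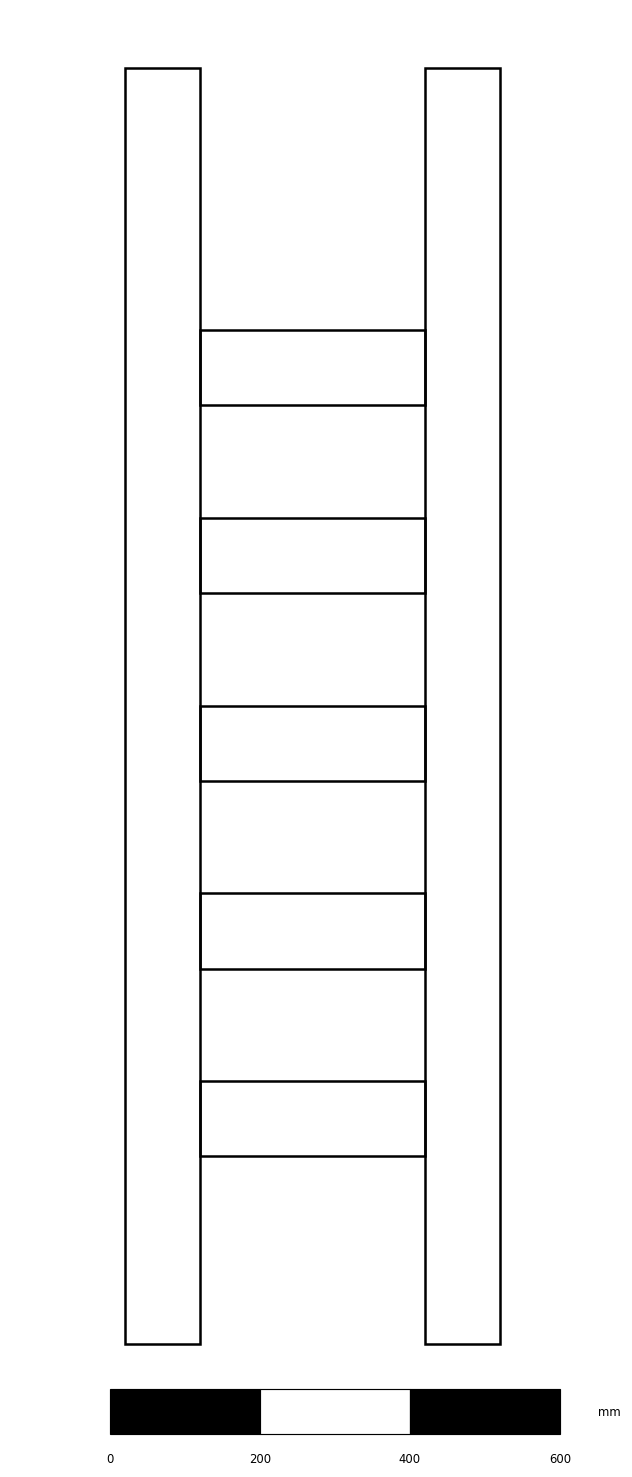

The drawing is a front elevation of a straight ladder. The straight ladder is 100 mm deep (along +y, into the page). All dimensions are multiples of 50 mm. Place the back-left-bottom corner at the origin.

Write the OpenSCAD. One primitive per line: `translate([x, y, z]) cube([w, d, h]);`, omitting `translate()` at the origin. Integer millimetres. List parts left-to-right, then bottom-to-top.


cube([100, 100, 1700]);
translate([100, 0, 250]) cube([300, 100, 100]);
translate([100, 0, 500]) cube([300, 100, 100]);
translate([100, 0, 750]) cube([300, 100, 100]);
translate([100, 0, 1000]) cube([300, 100, 100]);
translate([100, 0, 1250]) cube([300, 100, 100]);
translate([400, 0, 0]) cube([100, 100, 1700]);
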